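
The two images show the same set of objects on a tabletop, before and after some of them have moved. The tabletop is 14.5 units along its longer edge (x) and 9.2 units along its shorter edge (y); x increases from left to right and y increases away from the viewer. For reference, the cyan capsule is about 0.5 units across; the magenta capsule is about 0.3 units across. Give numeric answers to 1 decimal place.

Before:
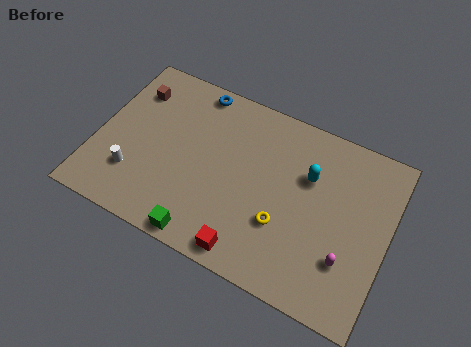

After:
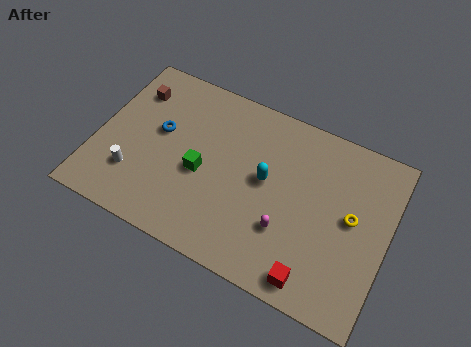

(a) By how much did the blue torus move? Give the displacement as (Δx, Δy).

(-1.4, -3.0)

The blue torus was at about (4.4, 8.3) and moved to about (3.0, 5.3).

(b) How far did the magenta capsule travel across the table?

3.0

The magenta capsule moved from about (12.7, 2.7) to (9.7, 2.9), a distance of √(3.0² + 0.2²) ≈ 3.0.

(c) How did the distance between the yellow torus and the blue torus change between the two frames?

+2.4

The distance was about 7.3 in the first image and 9.7 in the second, so they moved 2.4 units further apart.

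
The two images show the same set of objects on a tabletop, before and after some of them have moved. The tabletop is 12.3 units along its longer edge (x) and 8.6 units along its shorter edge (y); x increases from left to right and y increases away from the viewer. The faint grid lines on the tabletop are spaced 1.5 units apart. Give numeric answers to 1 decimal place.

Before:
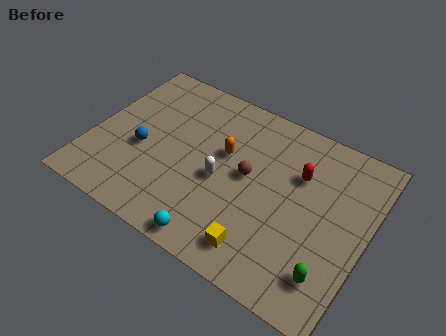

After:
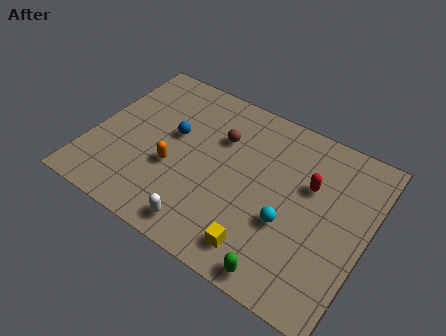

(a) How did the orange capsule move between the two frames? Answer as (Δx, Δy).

(-2.0, -1.9)

From the two frames, the orange capsule sits at roughly (5.8, 5.2) before and (3.8, 3.3) after.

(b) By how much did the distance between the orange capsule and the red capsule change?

+2.8

Before: roughly 3.4 units apart; after: 6.2. That's 2.8 units further apart.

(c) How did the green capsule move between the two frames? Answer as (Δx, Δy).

(-1.9, -1.0)

The green capsule was at about (11.1, 1.8) and moved to about (9.2, 0.8).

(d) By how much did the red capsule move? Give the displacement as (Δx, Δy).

(0.5, -0.3)

The red capsule was at about (9.1, 5.8) and moved to about (9.6, 5.5).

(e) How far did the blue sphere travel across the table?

1.8

The blue sphere moved from about (2.3, 3.6) to (3.5, 5.0), a distance of √(1.2² + 1.4²) ≈ 1.8.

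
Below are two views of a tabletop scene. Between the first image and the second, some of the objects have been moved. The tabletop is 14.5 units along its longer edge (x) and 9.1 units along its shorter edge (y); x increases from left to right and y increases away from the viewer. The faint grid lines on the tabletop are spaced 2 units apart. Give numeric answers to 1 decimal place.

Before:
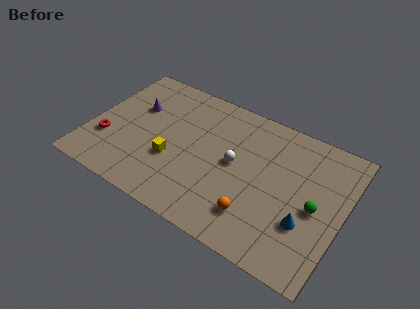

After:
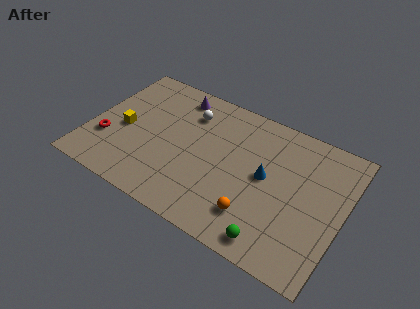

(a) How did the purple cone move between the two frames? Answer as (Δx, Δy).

(2.1, 1.9)

The purple cone was at about (2.3, 5.9) and moved to about (4.4, 7.8).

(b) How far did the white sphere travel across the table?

3.7

The white sphere moved from about (8.3, 4.8) to (5.3, 6.9), a distance of √(3.0² + 2.1²) ≈ 3.7.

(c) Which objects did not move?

the red torus and the orange sphere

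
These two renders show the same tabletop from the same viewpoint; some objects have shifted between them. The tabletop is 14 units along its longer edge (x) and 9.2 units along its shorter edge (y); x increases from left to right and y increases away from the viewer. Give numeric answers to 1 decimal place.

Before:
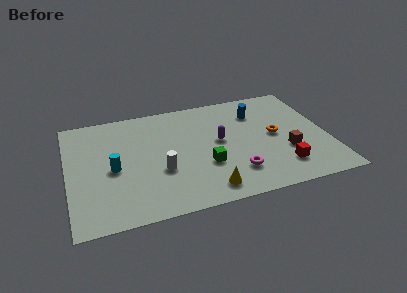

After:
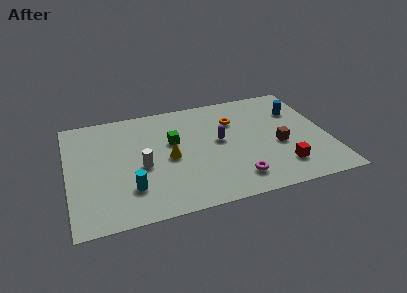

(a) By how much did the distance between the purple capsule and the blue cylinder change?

+1.7

Before: roughly 2.9 units apart; after: 4.6. That's 1.7 units further apart.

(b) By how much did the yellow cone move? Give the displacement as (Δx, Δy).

(-1.8, 3.0)

The yellow cone was at about (7.2, 1.3) and moved to about (5.4, 4.3).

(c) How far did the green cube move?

2.9

The green cube was near (7.3, 3.2) before and (5.7, 5.6) after, so it travelled √(1.6² + 2.4²) ≈ 2.9 units.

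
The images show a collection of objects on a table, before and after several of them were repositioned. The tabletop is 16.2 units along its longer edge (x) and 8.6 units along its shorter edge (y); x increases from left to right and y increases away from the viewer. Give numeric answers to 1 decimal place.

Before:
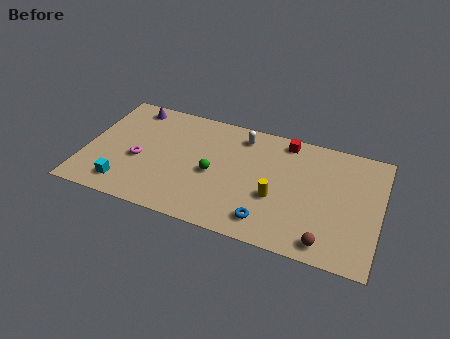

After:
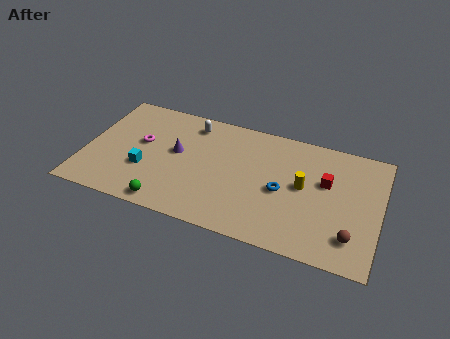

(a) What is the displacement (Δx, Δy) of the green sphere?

(-2.2, -3.0)

From the two frames, the green sphere sits at roughly (7.1, 3.9) before and (4.9, 0.9) after.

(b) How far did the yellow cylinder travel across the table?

1.9

The yellow cylinder moved from about (10.6, 3.3) to (12.0, 4.6), a distance of √(1.4² + 1.3²) ≈ 1.9.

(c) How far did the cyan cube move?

1.8

From (2.4, 1.5) to (3.4, 3.0), the cyan cube covered √(1.0² + 1.5²) ≈ 1.8 units.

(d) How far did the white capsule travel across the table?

2.8

The white capsule was near (8.4, 7.2) before and (5.6, 7.2) after, so it travelled √(2.8² + 0.0²) ≈ 2.8 units.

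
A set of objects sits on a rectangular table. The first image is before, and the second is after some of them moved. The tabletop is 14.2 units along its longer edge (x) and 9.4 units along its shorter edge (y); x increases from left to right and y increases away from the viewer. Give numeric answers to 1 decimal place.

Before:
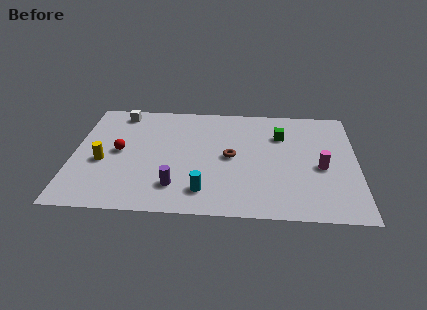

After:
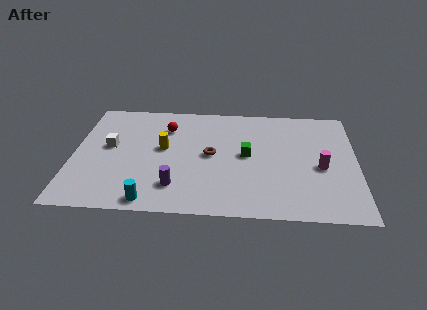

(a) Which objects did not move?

the purple cylinder and the magenta cylinder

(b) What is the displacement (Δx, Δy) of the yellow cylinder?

(3.0, 1.3)

The yellow cylinder was at about (1.5, 3.9) and moved to about (4.5, 5.2).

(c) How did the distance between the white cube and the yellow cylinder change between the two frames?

-1.7

Before: roughly 4.4 units apart; after: 2.7. That's 1.7 units closer together.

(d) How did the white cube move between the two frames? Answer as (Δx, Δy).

(-0.4, -3.0)

The white cube started near (2.2, 8.2) and ended near (1.8, 5.2).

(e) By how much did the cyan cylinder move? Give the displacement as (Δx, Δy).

(-2.6, -0.9)

The cyan cylinder started near (6.6, 1.8) and ended near (4.0, 0.9).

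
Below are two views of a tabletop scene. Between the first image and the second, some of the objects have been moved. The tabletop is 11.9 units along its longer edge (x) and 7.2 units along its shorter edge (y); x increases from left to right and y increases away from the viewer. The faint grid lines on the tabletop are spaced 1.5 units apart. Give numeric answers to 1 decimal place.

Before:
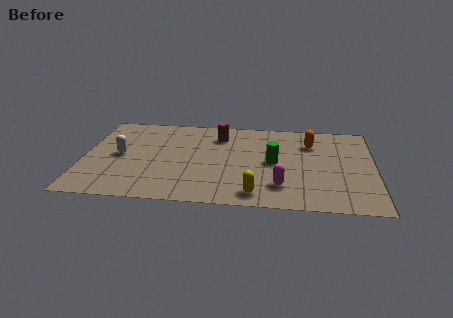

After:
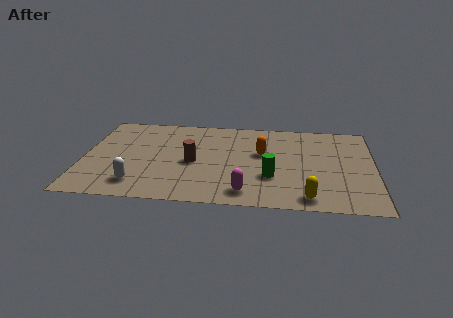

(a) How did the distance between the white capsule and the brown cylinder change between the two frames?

-1.6

Before: roughly 4.5 units apart; after: 2.9. That's 1.6 units closer together.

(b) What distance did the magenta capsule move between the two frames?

1.5

The magenta capsule moved from about (8.1, 1.7) to (6.7, 1.1), a distance of √(1.4² + 0.6²) ≈ 1.5.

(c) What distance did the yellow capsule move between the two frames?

2.1

From (7.1, 1.0) to (9.2, 0.9), the yellow capsule covered √(2.1² + 0.1²) ≈ 2.1 units.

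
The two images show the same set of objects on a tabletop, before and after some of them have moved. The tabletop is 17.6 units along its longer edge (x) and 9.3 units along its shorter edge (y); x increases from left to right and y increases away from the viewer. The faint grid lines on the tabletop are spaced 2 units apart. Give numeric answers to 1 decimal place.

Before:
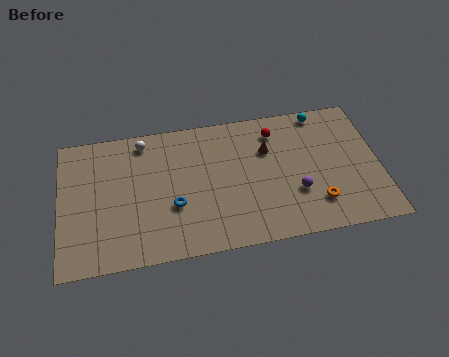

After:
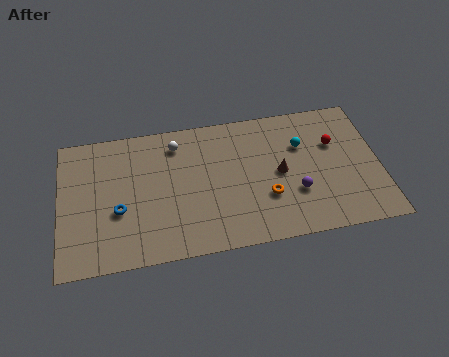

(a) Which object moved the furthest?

the red sphere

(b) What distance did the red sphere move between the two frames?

3.5

The red sphere was near (12.0, 7.5) before and (15.2, 6.1) after, so it travelled √(3.2² + 1.4²) ≈ 3.5 units.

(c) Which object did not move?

the purple sphere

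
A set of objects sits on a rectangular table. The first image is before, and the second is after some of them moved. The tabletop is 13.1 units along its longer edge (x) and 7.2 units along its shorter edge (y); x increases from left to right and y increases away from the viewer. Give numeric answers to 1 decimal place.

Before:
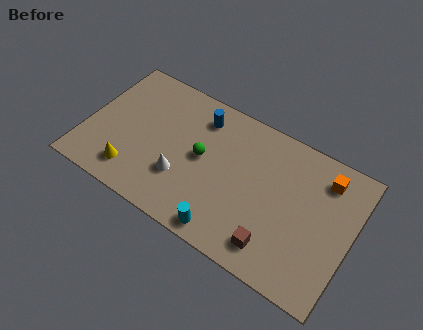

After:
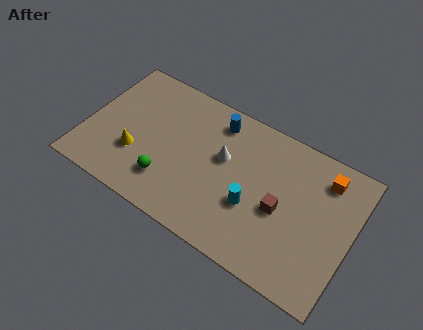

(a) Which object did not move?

the orange cube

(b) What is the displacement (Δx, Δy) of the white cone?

(1.8, 2.0)

The white cone started near (4.9, 2.3) and ended near (6.7, 4.3).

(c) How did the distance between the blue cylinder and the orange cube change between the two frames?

-0.8

Before: roughly 6.2 units apart; after: 5.4. That's 0.8 units closer together.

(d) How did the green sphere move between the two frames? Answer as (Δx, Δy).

(-1.4, -2.0)

The green sphere was at about (5.7, 3.8) and moved to about (4.3, 1.8).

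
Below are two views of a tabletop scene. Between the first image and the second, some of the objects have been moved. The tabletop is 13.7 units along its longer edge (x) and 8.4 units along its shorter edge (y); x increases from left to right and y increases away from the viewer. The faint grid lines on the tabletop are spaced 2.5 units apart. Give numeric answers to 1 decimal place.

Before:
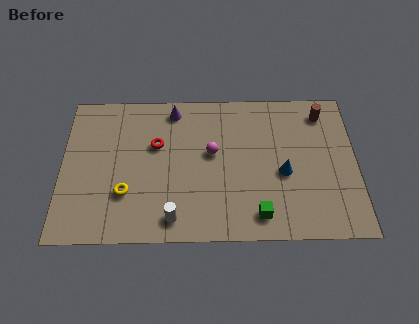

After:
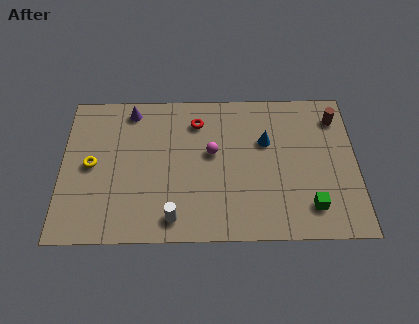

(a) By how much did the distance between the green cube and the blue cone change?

+1.6

They were about 2.6 units apart before and 4.2 after — 1.6 units further apart.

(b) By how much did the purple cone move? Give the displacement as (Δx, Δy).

(-2.0, 0.0)

From the two frames, the purple cone sits at roughly (5.2, 7.3) before and (3.2, 7.3) after.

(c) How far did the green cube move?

2.4

The green cube moved from about (9.1, 1.3) to (11.5, 1.7), a distance of √(2.4² + 0.4²) ≈ 2.4.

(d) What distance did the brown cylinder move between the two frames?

0.7

The brown cylinder moved from about (12.2, 7.0) to (12.8, 6.7), a distance of √(0.6² + 0.3²) ≈ 0.7.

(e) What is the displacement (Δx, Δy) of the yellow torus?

(-1.6, 1.6)

From the two frames, the yellow torus sits at roughly (3.0, 2.6) before and (1.4, 4.2) after.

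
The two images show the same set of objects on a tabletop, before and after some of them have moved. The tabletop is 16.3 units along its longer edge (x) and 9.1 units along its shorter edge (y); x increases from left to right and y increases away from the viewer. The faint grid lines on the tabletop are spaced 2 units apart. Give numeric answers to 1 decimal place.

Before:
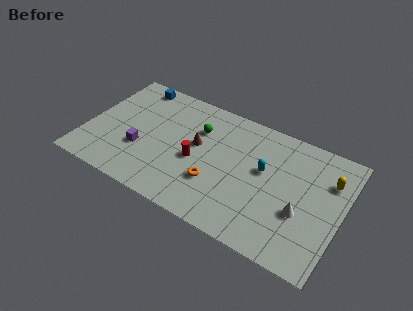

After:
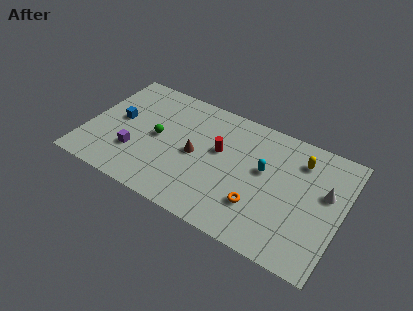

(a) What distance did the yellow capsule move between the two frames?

2.0

From (15.3, 6.5) to (13.4, 7.1), the yellow capsule covered √(1.9² + 0.6²) ≈ 2.0 units.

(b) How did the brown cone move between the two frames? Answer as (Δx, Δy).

(0.0, -0.8)

The brown cone started near (7.0, 5.2) and ended near (7.0, 4.4).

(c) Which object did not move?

the cyan capsule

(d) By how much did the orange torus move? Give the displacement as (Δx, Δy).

(2.8, -0.3)

From the two frames, the orange torus sits at roughly (8.5, 2.9) before and (11.3, 2.6) after.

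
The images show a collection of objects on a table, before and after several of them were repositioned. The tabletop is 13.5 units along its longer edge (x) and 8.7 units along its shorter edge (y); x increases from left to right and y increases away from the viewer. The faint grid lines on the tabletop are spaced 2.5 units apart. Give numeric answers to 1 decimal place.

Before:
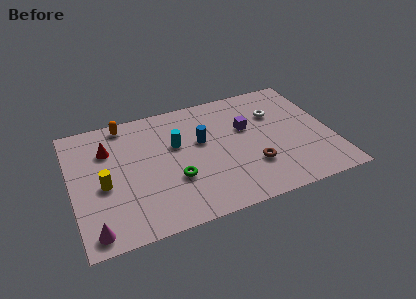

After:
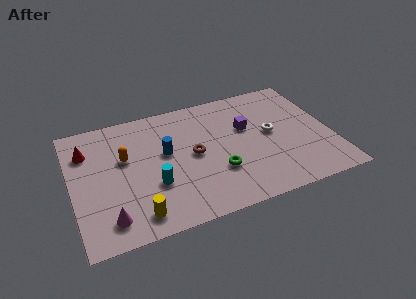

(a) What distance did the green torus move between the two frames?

2.2

The green torus moved from about (5.2, 3.0) to (7.4, 2.8), a distance of √(2.2² + 0.2²) ≈ 2.2.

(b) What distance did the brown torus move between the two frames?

3.4

The brown torus was near (9.2, 2.6) before and (6.3, 4.4) after, so it travelled √(2.9² + 1.8²) ≈ 3.4 units.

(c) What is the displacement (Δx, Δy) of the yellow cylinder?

(1.5, -2.5)

The yellow cylinder started near (1.6, 3.8) and ended near (3.1, 1.3).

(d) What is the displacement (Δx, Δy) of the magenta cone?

(0.8, 0.5)

The magenta cone started near (0.9, 1.0) and ended near (1.7, 1.5).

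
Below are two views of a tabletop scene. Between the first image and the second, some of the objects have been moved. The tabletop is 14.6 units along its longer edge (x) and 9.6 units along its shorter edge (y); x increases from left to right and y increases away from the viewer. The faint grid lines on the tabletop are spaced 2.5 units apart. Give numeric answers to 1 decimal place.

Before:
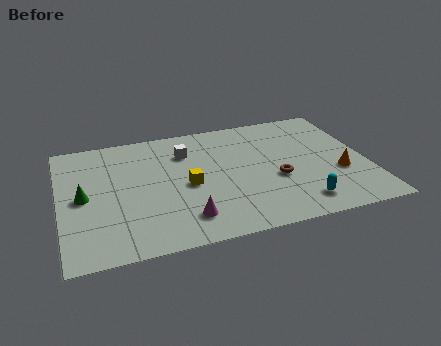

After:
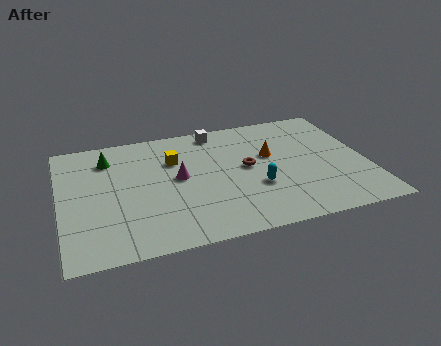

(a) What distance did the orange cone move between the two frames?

3.9

From (13.2, 3.5) to (10.1, 5.8), the orange cone covered √(3.1² + 2.3²) ≈ 3.9 units.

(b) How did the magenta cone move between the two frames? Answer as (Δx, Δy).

(-0.1, 3.2)

From the two frames, the magenta cone sits at roughly (5.7, 1.9) before and (5.6, 5.1) after.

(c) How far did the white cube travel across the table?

2.1

The white cube moved from about (6.1, 7.1) to (7.7, 8.5), a distance of √(1.6² + 1.4²) ≈ 2.1.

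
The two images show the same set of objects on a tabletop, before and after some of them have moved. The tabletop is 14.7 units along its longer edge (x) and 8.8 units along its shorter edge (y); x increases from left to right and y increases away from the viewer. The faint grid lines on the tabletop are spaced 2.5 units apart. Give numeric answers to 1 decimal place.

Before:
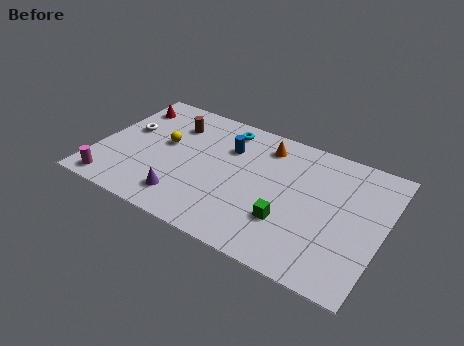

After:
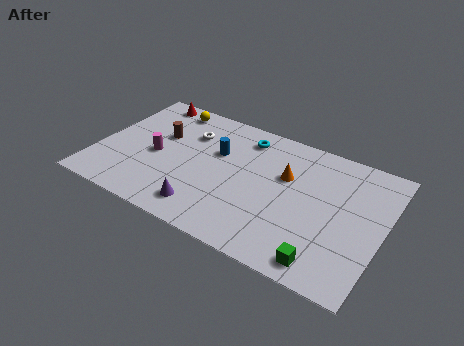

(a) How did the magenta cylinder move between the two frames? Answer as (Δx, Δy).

(1.8, 3.0)

The magenta cylinder was at about (1.2, 1.0) and moved to about (3.0, 4.0).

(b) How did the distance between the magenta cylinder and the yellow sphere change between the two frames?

-0.8

They were about 4.5 units apart before and 3.7 after — 0.8 units closer together.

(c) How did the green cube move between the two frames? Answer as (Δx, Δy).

(2.1, -1.6)

The green cube started near (10.1, 2.7) and ended near (12.2, 1.1).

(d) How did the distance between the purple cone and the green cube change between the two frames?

+0.9

They were about 5.3 units apart before and 6.2 after — 0.9 units further apart.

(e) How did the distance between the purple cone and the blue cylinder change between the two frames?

-0.7

The distance was about 4.8 in the first image and 4.1 in the second, so they moved 0.7 units closer together.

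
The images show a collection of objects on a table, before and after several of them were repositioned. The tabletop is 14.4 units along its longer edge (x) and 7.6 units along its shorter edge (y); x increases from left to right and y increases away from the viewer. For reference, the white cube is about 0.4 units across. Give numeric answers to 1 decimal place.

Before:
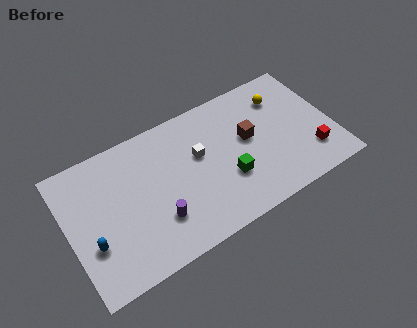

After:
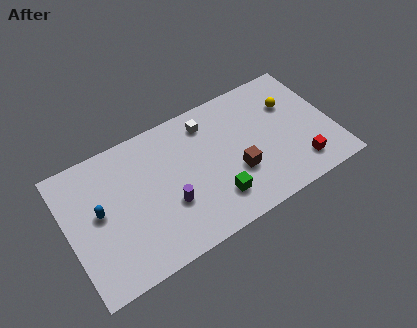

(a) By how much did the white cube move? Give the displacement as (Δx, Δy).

(0.7, 1.6)

The white cube was at about (7.2, 4.6) and moved to about (7.9, 6.2).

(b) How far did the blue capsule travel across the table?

1.6

The blue capsule moved from about (1.1, 2.6) to (1.7, 4.1), a distance of √(0.6² + 1.5²) ≈ 1.6.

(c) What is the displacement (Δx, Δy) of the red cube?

(-0.7, -0.4)

The red cube was at about (13.0, 1.9) and moved to about (12.3, 1.5).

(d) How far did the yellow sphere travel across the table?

0.7

From (12.0, 5.8) to (12.4, 5.2), the yellow sphere covered √(0.4² + 0.6²) ≈ 0.7 units.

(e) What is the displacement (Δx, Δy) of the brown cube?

(-0.9, -1.6)

From the two frames, the brown cube sits at roughly (9.9, 4.3) before and (9.0, 2.7) after.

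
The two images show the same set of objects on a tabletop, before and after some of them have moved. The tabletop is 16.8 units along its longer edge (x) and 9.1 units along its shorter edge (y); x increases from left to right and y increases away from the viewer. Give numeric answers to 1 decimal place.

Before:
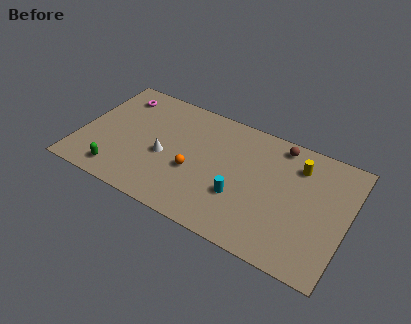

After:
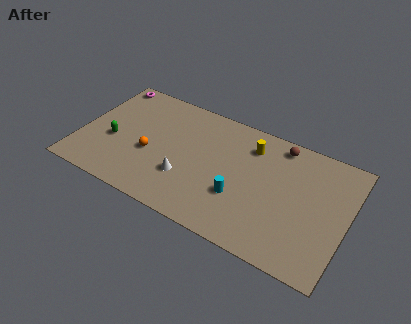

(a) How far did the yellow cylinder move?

3.0

From (13.5, 7.0) to (10.5, 7.1), the yellow cylinder covered √(3.0² + 0.1²) ≈ 3.0 units.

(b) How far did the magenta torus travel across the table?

1.2

From (1.9, 7.4) to (1.0, 8.2), the magenta torus covered √(0.9² + 0.8²) ≈ 1.2 units.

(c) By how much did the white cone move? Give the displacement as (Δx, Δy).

(1.5, -1.0)

From the two frames, the white cone sits at roughly (5.4, 3.9) before and (6.9, 2.9) after.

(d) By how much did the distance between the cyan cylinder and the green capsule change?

+0.5

The distance was about 7.7 in the first image and 8.2 in the second, so they moved 0.5 units further apart.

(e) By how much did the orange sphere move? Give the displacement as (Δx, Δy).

(-2.8, 0.1)

From the two frames, the orange sphere sits at roughly (7.3, 3.6) before and (4.5, 3.7) after.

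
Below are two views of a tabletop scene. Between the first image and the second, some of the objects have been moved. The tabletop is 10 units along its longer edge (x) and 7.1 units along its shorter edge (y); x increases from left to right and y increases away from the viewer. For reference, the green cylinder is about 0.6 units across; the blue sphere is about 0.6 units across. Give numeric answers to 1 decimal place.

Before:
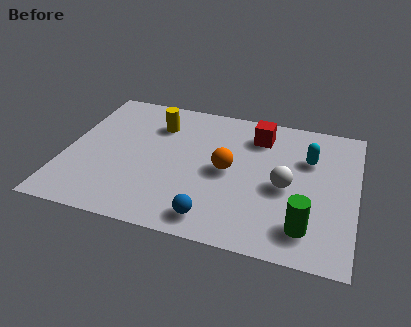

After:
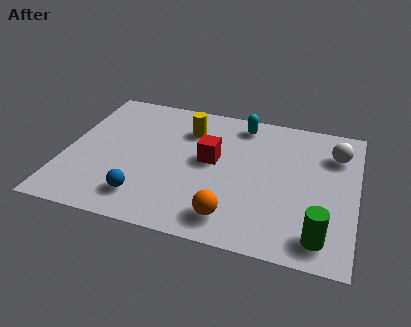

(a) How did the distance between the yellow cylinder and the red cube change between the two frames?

-1.8

They were about 3.5 units apart before and 1.7 after — 1.8 units closer together.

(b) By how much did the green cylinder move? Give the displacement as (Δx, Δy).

(0.5, -0.3)

The green cylinder was at about (8.4, 1.4) and moved to about (8.9, 1.1).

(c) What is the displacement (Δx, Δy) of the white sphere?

(1.6, 2.1)

The white sphere started near (7.6, 3.2) and ended near (9.2, 5.3).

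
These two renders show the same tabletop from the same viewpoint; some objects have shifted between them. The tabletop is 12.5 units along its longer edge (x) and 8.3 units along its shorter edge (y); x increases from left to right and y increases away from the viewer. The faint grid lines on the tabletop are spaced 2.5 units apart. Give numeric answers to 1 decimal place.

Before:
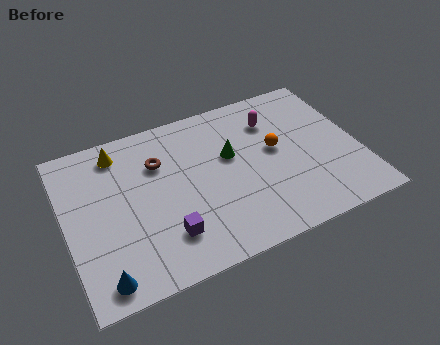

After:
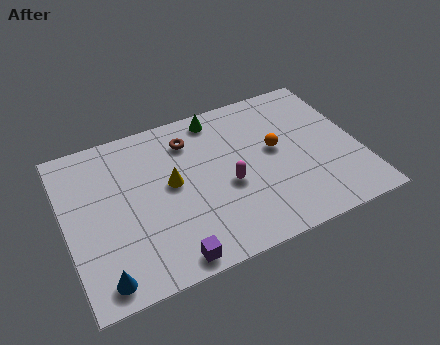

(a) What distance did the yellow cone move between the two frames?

3.2

From (2.5, 7.0) to (4.5, 4.5), the yellow cone covered √(2.0² + 2.5²) ≈ 3.2 units.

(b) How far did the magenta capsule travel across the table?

3.5

The magenta capsule moved from about (9.1, 6.2) to (6.8, 3.5), a distance of √(2.3² + 2.7²) ≈ 3.5.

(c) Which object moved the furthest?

the magenta capsule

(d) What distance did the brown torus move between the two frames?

1.6

The brown torus was near (4.1, 5.8) before and (5.5, 6.5) after, so it travelled √(1.4² + 0.7²) ≈ 1.6 units.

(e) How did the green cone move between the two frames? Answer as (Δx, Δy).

(-0.3, 2.3)

The green cone was at about (7.1, 5.0) and moved to about (6.8, 7.3).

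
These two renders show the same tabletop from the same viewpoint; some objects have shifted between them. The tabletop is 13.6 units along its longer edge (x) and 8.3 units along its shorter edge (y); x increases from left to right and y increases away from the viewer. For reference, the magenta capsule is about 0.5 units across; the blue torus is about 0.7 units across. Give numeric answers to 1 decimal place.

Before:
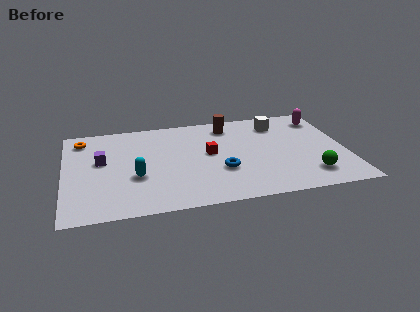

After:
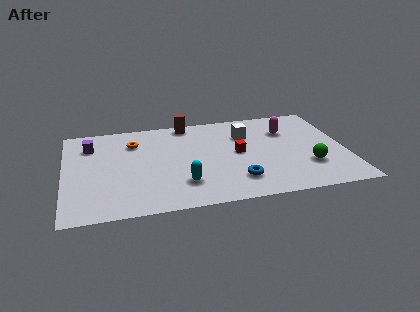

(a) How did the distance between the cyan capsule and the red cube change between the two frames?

-0.3

They were about 3.9 units apart before and 3.6 after — 0.3 units closer together.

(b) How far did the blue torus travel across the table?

1.2

The blue torus was near (7.5, 2.9) before and (8.2, 1.9) after, so it travelled √(0.7² + 1.0²) ≈ 1.2 units.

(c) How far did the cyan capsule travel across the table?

2.4

The cyan capsule was near (3.4, 3.1) before and (5.6, 2.1) after, so it travelled √(2.2² + 1.0²) ≈ 2.4 units.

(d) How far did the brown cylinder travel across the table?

2.1

The brown cylinder moved from about (8.1, 6.9) to (6.1, 7.5), a distance of √(2.0² + 0.6²) ≈ 2.1.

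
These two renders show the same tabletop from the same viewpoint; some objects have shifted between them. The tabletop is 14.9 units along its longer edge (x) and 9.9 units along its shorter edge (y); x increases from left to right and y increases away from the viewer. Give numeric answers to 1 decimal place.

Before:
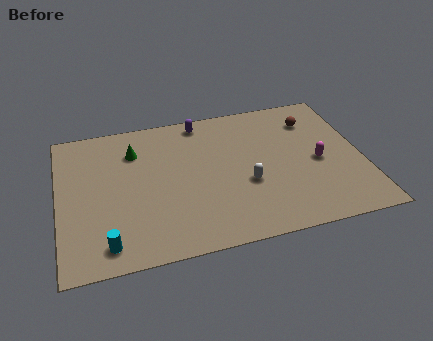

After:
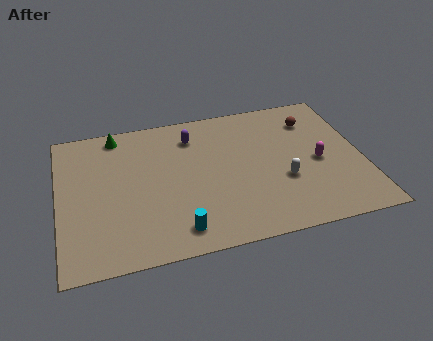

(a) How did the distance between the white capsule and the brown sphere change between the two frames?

-0.8

They were about 5.2 units apart before and 4.4 after — 0.8 units closer together.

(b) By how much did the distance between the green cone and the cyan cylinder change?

+1.5

Before: roughly 6.2 units apart; after: 7.7. That's 1.5 units further apart.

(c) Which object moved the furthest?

the cyan cylinder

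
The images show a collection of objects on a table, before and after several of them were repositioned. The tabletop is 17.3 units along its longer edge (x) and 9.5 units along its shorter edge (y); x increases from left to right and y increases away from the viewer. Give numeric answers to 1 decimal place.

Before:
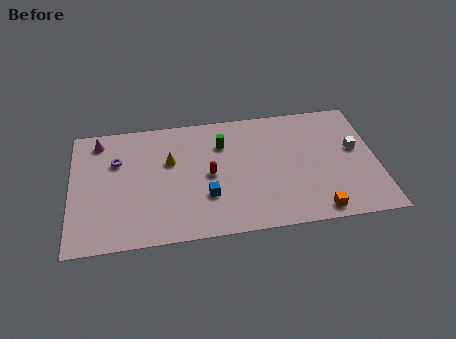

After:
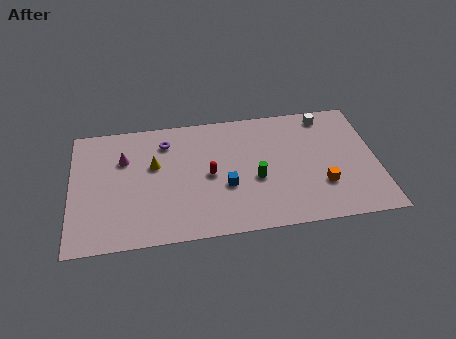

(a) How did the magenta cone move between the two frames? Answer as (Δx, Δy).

(1.4, -1.6)

From the two frames, the magenta cone sits at roughly (1.6, 8.1) before and (3.0, 6.5) after.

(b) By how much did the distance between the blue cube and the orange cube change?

-1.0

They were about 6.4 units apart before and 5.4 after — 1.0 units closer together.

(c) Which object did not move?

the red capsule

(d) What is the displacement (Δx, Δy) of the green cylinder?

(1.8, -3.0)

The green cylinder was at about (8.6, 6.9) and moved to about (10.4, 3.9).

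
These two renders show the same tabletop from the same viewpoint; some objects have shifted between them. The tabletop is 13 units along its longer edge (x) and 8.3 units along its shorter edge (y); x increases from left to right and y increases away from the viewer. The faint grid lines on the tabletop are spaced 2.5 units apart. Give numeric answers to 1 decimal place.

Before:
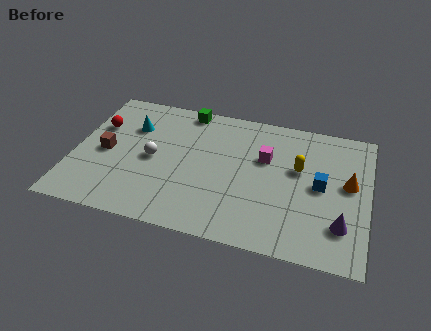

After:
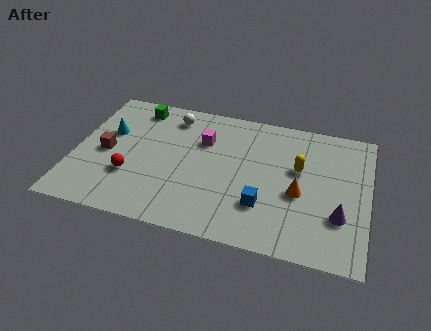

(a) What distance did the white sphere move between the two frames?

3.0

The white sphere was near (3.5, 4.0) before and (4.1, 6.9) after, so it travelled √(0.6² + 2.9²) ≈ 3.0 units.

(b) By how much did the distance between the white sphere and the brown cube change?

+1.9

They were about 2.1 units apart before and 4.0 after — 1.9 units further apart.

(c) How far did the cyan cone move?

1.2

From (2.4, 5.8) to (1.4, 5.2), the cyan cone covered √(1.0² + 0.6²) ≈ 1.2 units.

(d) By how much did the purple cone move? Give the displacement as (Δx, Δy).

(-0.1, 0.5)

The purple cone was at about (11.9, 2.1) and moved to about (11.8, 2.6).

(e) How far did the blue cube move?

3.0

The blue cube moved from about (10.9, 4.2) to (8.5, 2.4), a distance of √(2.4² + 1.8²) ≈ 3.0.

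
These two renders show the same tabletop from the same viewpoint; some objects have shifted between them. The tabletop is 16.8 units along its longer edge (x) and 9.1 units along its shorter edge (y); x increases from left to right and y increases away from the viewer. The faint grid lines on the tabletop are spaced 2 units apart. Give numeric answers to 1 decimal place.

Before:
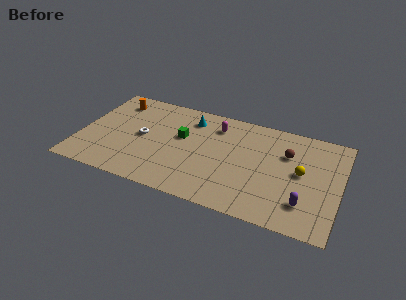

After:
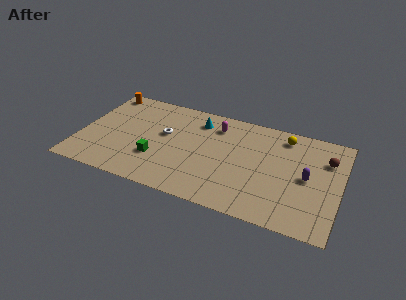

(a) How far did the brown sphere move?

2.5

From (13.3, 6.2) to (15.8, 6.5), the brown sphere covered √(2.5² + 0.3²) ≈ 2.5 units.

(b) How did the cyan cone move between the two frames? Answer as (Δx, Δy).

(0.5, 0.0)

The cyan cone started near (6.9, 7.3) and ended near (7.4, 7.3).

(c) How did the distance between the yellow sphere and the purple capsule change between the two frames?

+1.0

The distance was about 2.6 in the first image and 3.6 in the second, so they moved 1.0 units further apart.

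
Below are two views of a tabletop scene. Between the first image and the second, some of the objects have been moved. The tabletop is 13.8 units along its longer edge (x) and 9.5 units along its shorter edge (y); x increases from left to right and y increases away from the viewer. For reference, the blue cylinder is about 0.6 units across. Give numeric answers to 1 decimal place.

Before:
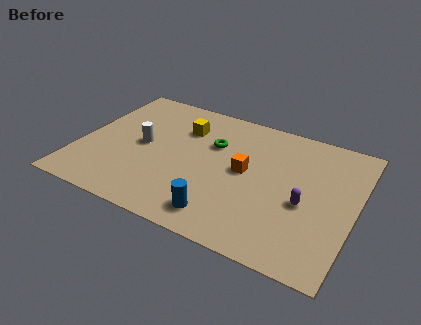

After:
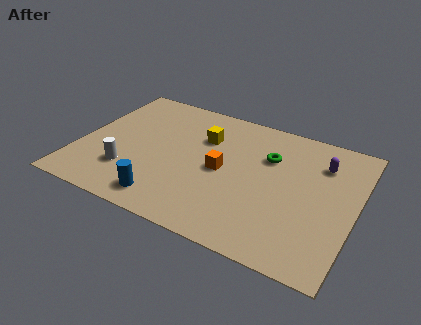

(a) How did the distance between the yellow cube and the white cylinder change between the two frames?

+2.4

The distance was about 2.8 in the first image and 5.2 in the second, so they moved 2.4 units further apart.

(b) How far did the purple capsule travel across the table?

3.1

From (11.4, 4.0) to (11.9, 7.1), the purple capsule covered √(0.5² + 3.1²) ≈ 3.1 units.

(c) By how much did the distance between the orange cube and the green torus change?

+0.6

Before: roughly 2.2 units apart; after: 2.8. That's 0.6 units further apart.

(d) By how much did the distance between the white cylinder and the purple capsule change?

+1.9

The distance was about 8.3 in the first image and 10.2 in the second, so they moved 1.9 units further apart.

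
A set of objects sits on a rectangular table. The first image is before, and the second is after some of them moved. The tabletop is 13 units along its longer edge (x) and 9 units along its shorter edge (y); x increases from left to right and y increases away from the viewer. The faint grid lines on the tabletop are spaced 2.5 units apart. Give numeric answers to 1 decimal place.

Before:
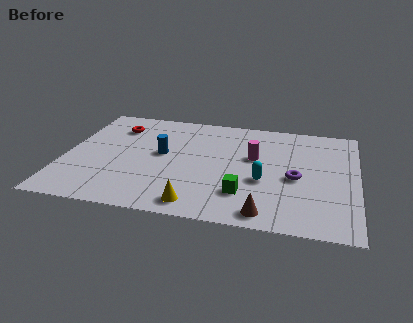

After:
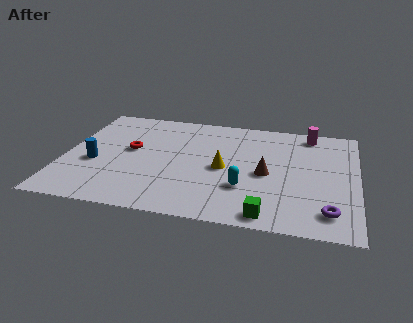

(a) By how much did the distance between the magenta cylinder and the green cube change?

+4.1

The distance was about 3.1 in the first image and 7.2 in the second, so they moved 4.1 units further apart.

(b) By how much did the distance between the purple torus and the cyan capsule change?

+2.4

Before: roughly 1.5 units apart; after: 3.9. That's 2.4 units further apart.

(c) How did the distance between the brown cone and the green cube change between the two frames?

+1.6

The distance was about 1.6 in the first image and 3.2 in the second, so they moved 1.6 units further apart.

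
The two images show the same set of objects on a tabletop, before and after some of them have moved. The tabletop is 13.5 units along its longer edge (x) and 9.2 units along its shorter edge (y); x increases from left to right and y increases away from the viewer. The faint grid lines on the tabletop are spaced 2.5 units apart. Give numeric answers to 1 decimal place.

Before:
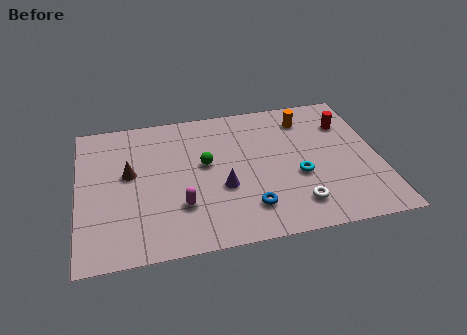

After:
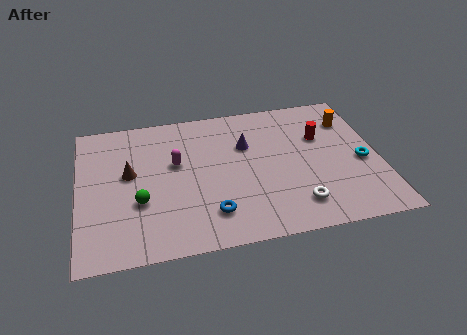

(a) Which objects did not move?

the brown cone and the white torus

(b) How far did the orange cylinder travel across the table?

2.1

From (10.4, 7.4) to (12.4, 6.9), the orange cylinder covered √(2.0² + 0.5²) ≈ 2.1 units.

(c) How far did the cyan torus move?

2.9

The cyan torus moved from about (9.8, 3.6) to (12.7, 4.0), a distance of √(2.9² + 0.4²) ≈ 2.9.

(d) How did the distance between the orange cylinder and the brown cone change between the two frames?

+1.8

They were about 8.4 units apart before and 10.2 after — 1.8 units further apart.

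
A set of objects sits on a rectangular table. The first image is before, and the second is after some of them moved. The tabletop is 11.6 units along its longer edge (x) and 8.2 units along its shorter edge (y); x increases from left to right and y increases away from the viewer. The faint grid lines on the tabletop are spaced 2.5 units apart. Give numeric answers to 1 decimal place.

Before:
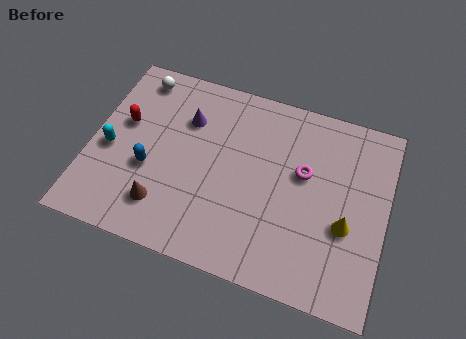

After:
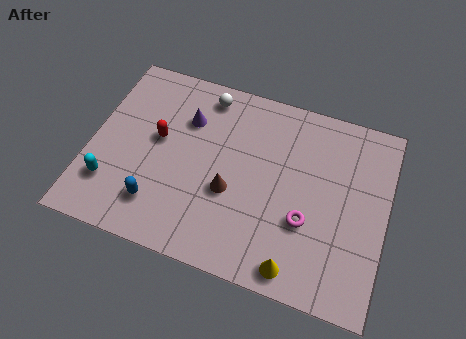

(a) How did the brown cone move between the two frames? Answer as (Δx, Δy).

(2.5, 1.4)

The brown cone started near (3.1, 1.8) and ended near (5.6, 3.2).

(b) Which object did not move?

the purple cone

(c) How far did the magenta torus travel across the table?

2.0

The magenta torus was near (8.3, 4.9) before and (8.6, 2.9) after, so it travelled √(0.3² + 2.0²) ≈ 2.0 units.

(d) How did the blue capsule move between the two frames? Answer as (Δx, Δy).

(0.5, -1.4)

From the two frames, the blue capsule sits at roughly (2.4, 3.2) before and (2.9, 1.8) after.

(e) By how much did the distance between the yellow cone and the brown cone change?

-3.5

The distance was about 7.1 in the first image and 3.6 in the second, so they moved 3.5 units closer together.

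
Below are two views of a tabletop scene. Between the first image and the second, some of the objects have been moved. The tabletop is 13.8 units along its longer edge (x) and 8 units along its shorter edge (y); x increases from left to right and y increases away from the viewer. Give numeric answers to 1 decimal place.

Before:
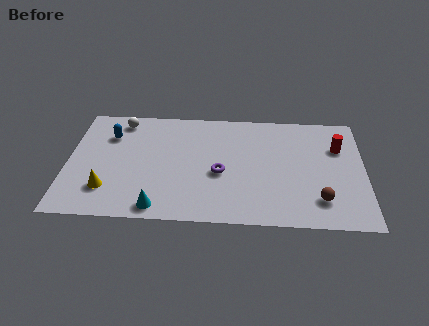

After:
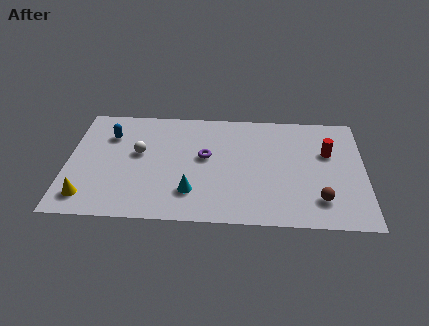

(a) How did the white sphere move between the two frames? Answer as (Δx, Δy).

(0.9, -2.3)

The white sphere was at about (2.4, 6.9) and moved to about (3.3, 4.6).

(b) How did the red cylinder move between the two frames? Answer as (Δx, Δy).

(-0.5, -0.4)

From the two frames, the red cylinder sits at roughly (12.6, 5.5) before and (12.1, 5.1) after.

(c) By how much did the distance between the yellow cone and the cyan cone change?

+2.2

The distance was about 2.6 in the first image and 4.8 in the second, so they moved 2.2 units further apart.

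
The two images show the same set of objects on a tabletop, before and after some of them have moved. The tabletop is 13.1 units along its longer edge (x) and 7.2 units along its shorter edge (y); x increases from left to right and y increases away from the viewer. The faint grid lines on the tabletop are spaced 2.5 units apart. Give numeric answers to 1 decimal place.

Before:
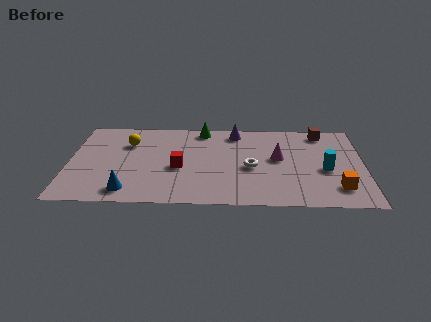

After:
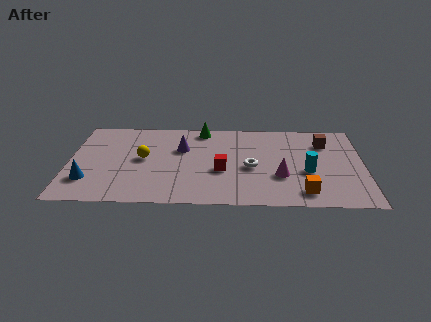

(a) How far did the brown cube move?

0.9

From (11.3, 6.3) to (11.4, 5.4), the brown cube covered √(0.1² + 0.9²) ≈ 0.9 units.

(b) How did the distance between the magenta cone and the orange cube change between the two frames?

-1.9

Before: roughly 3.5 units apart; after: 1.6. That's 1.9 units closer together.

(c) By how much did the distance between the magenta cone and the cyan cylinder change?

-1.0

Before: roughly 2.3 units apart; after: 1.3. That's 1.0 units closer together.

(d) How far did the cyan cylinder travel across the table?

0.8

The cyan cylinder moved from about (11.4, 3.1) to (10.6, 2.9), a distance of √(0.8² + 0.2²) ≈ 0.8.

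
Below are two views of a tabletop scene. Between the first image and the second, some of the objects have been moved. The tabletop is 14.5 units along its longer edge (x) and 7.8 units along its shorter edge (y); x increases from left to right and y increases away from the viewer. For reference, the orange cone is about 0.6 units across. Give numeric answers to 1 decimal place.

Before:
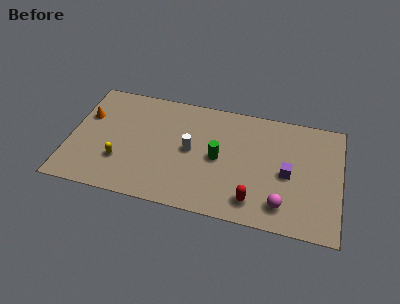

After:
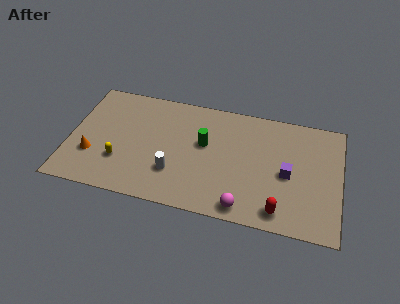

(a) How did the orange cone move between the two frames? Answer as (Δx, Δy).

(0.5, -2.6)

The orange cone started near (0.8, 5.1) and ended near (1.3, 2.5).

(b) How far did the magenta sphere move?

2.1

The magenta sphere was near (11.5, 1.5) before and (9.5, 0.9) after, so it travelled √(2.0² + 0.6²) ≈ 2.1 units.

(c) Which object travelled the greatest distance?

the orange cone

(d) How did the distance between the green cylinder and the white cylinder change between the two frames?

+1.2

Before: roughly 1.5 units apart; after: 2.7. That's 1.2 units further apart.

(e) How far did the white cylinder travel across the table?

1.9

The white cylinder was near (6.5, 4.0) before and (5.7, 2.3) after, so it travelled √(0.8² + 1.7²) ≈ 1.9 units.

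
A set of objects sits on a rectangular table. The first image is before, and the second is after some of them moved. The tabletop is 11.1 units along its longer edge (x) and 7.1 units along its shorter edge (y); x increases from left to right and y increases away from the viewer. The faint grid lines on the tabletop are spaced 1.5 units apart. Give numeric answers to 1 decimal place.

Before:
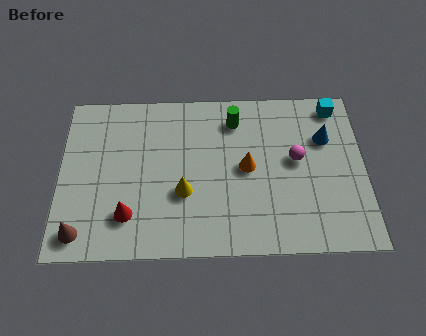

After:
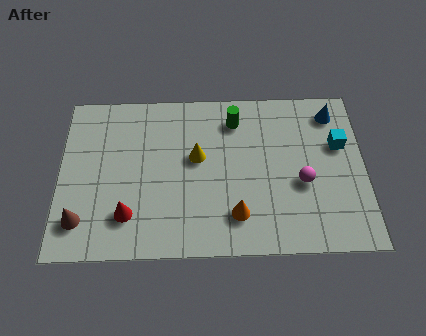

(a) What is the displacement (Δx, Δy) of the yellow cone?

(0.5, 1.5)

The yellow cone was at about (4.5, 2.6) and moved to about (5.0, 4.1).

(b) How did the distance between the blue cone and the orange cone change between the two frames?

+2.5

The distance was about 3.1 in the first image and 5.6 in the second, so they moved 2.5 units further apart.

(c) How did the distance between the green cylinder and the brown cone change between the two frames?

-0.3

They were about 7.3 units apart before and 7.0 after — 0.3 units closer together.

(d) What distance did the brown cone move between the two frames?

0.5

The brown cone was near (0.8, 1.0) before and (0.8, 1.5) after, so it travelled √(0.0² + 0.5²) ≈ 0.5 units.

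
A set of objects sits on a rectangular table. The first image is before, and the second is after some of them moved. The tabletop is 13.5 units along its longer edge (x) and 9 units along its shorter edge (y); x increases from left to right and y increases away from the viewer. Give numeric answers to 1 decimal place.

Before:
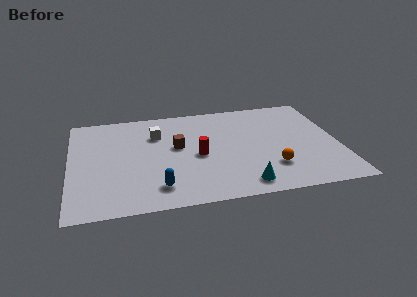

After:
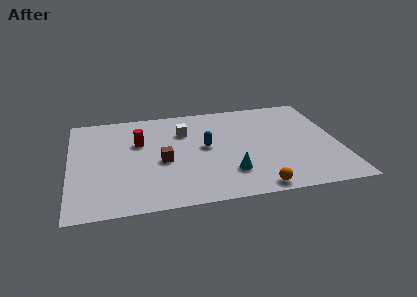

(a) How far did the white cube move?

1.4

From (4.4, 6.4) to (5.8, 6.4), the white cube covered √(1.4² + 0.0²) ≈ 1.4 units.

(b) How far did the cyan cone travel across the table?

1.3

The cyan cone was near (8.5, 1.2) before and (7.9, 2.3) after, so it travelled √(0.6² + 1.1²) ≈ 1.3 units.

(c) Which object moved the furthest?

the blue capsule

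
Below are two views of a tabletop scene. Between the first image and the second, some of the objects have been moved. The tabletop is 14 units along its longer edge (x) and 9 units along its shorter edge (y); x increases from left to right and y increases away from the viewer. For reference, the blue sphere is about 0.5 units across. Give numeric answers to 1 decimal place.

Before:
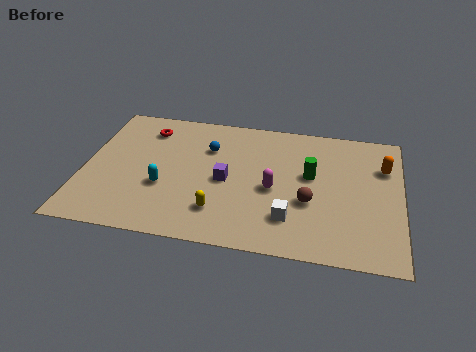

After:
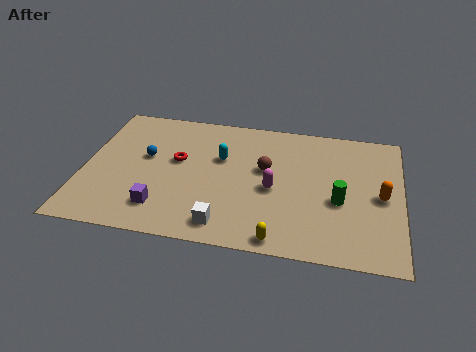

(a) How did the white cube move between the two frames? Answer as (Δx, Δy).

(-2.8, -0.9)

From the two frames, the white cube sits at roughly (9.2, 2.2) before and (6.4, 1.3) after.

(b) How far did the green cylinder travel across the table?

2.0

The green cylinder moved from about (10.0, 5.2) to (11.3, 3.7), a distance of √(1.3² + 1.5²) ≈ 2.0.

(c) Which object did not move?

the magenta capsule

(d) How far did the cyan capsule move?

3.4

The cyan capsule was near (3.6, 3.3) before and (6.0, 5.7) after, so it travelled √(2.4² + 2.4²) ≈ 3.4 units.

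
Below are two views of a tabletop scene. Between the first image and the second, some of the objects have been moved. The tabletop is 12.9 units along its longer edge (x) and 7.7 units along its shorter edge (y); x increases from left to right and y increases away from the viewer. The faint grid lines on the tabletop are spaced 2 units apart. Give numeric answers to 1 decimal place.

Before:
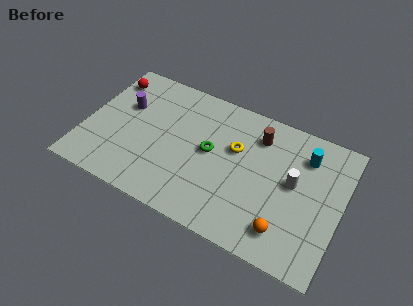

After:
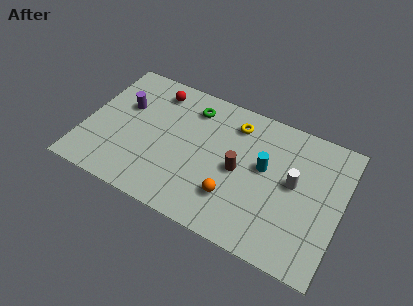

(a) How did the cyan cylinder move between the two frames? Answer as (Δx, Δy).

(-1.9, -1.5)

From the two frames, the cyan cylinder sits at roughly (10.9, 5.9) before and (9.0, 4.4) after.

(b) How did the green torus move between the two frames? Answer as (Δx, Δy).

(-1.2, 2.1)

From the two frames, the green torus sits at roughly (6.3, 4.1) before and (5.1, 6.2) after.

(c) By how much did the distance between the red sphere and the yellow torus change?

-2.7

The distance was about 6.8 in the first image and 4.1 in the second, so they moved 2.7 units closer together.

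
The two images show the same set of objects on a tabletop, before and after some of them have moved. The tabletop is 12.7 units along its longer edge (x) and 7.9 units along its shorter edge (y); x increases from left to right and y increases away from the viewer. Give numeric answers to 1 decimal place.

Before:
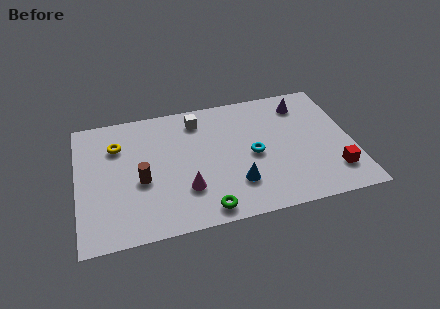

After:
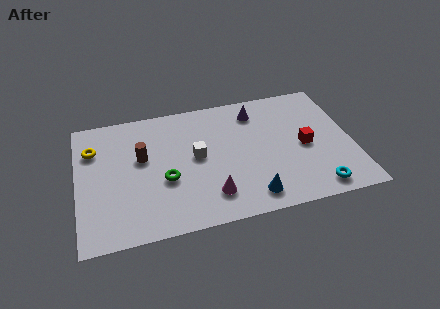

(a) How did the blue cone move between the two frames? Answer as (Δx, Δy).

(0.6, -0.9)

From the two frames, the blue cone sits at roughly (7.2, 2.1) before and (7.8, 1.2) after.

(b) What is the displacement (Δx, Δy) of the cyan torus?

(2.7, -2.7)

The cyan torus was at about (8.1, 3.7) and moved to about (10.8, 1.0).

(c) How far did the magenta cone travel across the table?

1.3

The magenta cone was near (4.9, 2.3) before and (6.0, 1.7) after, so it travelled √(1.1² + 0.6²) ≈ 1.3 units.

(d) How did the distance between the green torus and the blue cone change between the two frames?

+2.3

The distance was about 1.9 in the first image and 4.2 in the second, so they moved 2.3 units further apart.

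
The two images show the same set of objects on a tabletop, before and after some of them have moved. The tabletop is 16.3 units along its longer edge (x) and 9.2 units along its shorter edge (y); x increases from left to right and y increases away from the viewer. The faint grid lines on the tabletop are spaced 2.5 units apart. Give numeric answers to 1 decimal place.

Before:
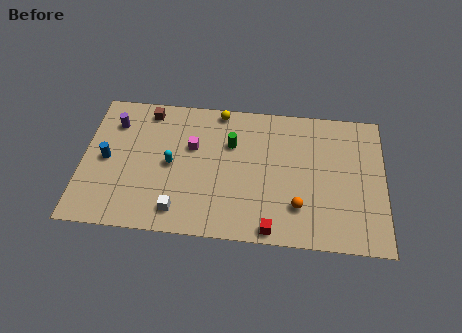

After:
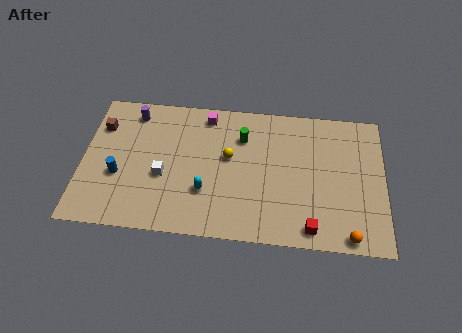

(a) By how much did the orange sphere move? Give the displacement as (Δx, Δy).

(2.7, -1.6)

The orange sphere started near (11.7, 2.4) and ended near (14.4, 0.8).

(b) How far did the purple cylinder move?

1.3

The purple cylinder was near (1.6, 7.0) before and (2.6, 7.8) after, so it travelled √(1.0² + 0.8²) ≈ 1.3 units.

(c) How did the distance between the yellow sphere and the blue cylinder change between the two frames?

-1.0

They were about 7.2 units apart before and 6.2 after — 1.0 units closer together.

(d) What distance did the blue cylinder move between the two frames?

1.2

The blue cylinder moved from about (1.3, 4.5) to (2.0, 3.5), a distance of √(0.7² + 1.0²) ≈ 1.2.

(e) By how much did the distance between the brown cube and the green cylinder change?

+2.8

The distance was about 4.9 in the first image and 7.7 in the second, so they moved 2.8 units further apart.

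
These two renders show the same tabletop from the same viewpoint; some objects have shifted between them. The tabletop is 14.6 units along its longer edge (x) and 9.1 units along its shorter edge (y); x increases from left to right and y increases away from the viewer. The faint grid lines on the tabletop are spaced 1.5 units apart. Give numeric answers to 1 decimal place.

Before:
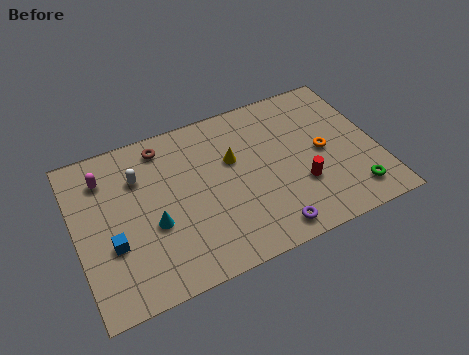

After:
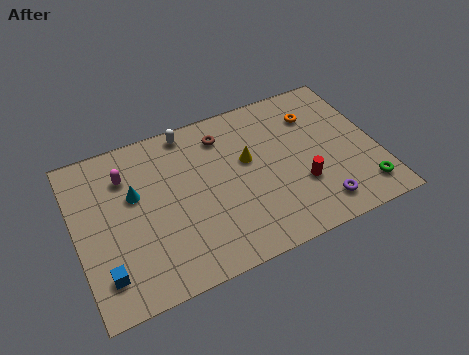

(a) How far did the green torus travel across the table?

0.5

From (13.1, 1.6) to (13.6, 1.6), the green torus covered √(0.5² + 0.0²) ≈ 0.5 units.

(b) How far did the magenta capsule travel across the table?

1.0

The magenta capsule was near (1.6, 7.1) before and (2.6, 6.8) after, so it travelled √(1.0² + 0.3²) ≈ 1.0 units.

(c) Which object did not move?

the red cylinder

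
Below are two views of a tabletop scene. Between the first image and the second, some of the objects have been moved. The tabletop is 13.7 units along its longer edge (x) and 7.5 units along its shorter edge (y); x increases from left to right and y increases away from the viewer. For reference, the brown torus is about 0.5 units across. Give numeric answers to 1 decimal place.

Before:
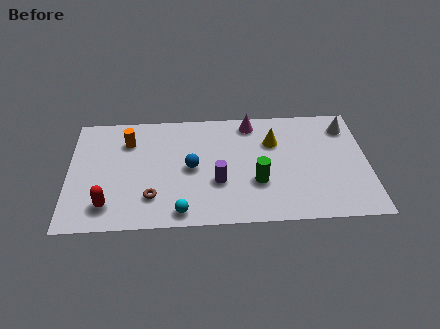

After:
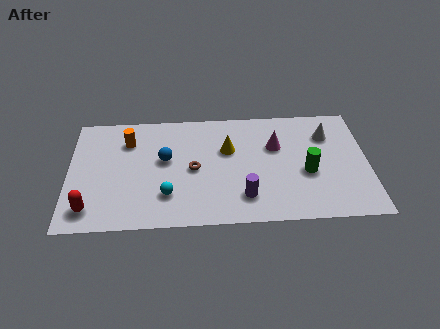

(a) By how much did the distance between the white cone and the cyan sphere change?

-1.0

They were about 9.2 units apart before and 8.2 after — 1.0 units closer together.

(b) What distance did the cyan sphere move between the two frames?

1.3

From (5.1, 0.9) to (4.5, 2.0), the cyan sphere covered √(0.6² + 1.1²) ≈ 1.3 units.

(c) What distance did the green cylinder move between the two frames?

2.4

From (8.6, 2.6) to (10.9, 3.1), the green cylinder covered √(2.3² + 0.5²) ≈ 2.4 units.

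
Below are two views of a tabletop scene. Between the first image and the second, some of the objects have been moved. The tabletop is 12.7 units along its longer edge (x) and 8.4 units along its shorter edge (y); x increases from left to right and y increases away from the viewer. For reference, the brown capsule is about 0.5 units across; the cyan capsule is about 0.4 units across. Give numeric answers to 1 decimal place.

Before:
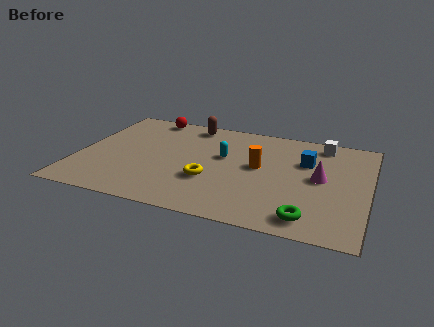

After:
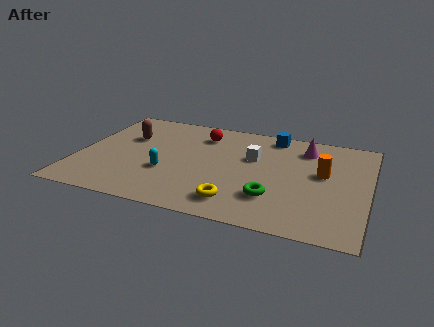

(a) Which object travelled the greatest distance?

the white cube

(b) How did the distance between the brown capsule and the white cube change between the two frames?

-0.3

They were about 5.9 units apart before and 5.6 after — 0.3 units closer together.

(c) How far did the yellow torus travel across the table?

1.9

The yellow torus moved from about (5.9, 2.9) to (7.2, 1.5), a distance of √(1.3² + 1.4²) ≈ 1.9.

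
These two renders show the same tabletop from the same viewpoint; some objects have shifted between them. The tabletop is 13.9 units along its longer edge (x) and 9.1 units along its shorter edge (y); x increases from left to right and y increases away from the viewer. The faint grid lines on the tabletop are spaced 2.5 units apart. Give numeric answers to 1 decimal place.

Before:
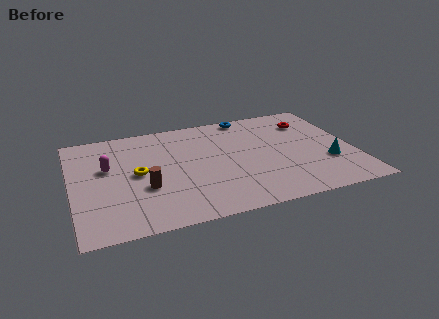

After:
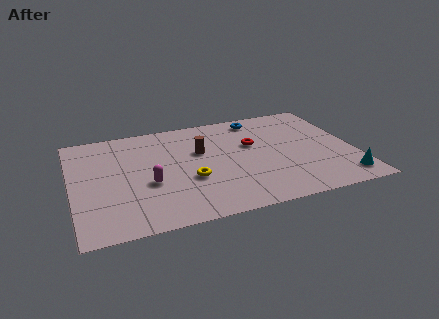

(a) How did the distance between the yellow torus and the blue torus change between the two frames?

-1.0

They were about 6.9 units apart before and 5.9 after — 1.0 units closer together.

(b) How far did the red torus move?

3.3

The red torus moved from about (12.0, 6.9) to (9.0, 5.6), a distance of √(3.0² + 1.3²) ≈ 3.3.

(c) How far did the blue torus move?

0.6

The blue torus was near (9.0, 8.3) before and (9.5, 7.9) after, so it travelled √(0.5² + 0.4²) ≈ 0.6 units.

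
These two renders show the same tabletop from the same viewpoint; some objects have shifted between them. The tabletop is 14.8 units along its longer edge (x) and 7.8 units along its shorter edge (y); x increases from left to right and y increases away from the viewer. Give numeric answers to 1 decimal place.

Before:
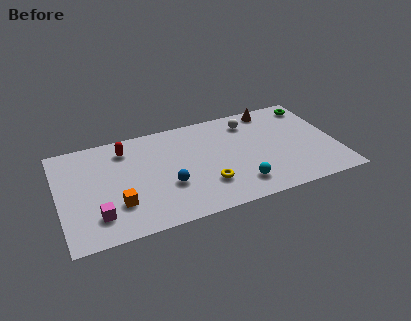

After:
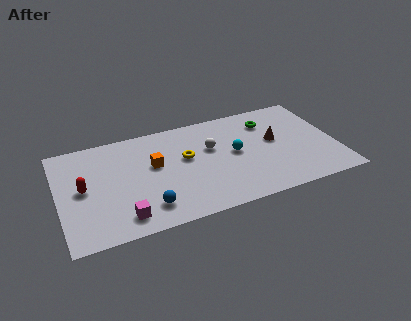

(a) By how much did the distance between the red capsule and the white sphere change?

+0.3

Before: roughly 6.7 units apart; after: 7.0. That's 0.3 units further apart.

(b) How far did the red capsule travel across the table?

3.3

The red capsule moved from about (3.7, 6.3) to (1.3, 4.0), a distance of √(2.4² + 2.3²) ≈ 3.3.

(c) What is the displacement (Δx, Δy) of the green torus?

(-2.5, -0.6)

From the two frames, the green torus sits at roughly (13.9, 6.6) before and (11.4, 6.0) after.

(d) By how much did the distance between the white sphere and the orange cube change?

-5.3

The distance was about 8.4 in the first image and 3.1 in the second, so they moved 5.3 units closer together.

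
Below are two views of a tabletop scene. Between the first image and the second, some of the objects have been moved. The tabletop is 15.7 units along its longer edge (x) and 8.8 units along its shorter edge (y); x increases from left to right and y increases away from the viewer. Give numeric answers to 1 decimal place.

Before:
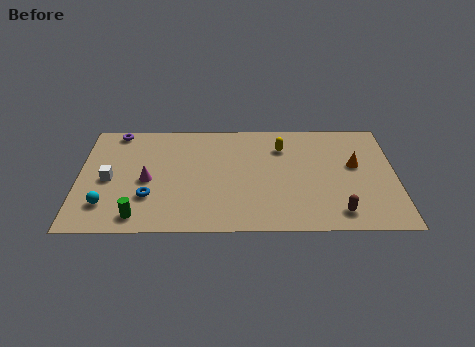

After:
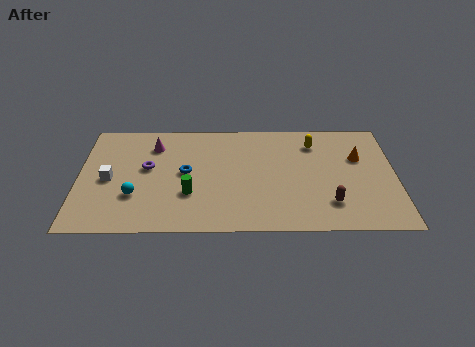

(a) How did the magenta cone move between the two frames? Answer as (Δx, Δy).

(0.3, 2.8)

From the two frames, the magenta cone sits at roughly (3.4, 4.0) before and (3.7, 6.8) after.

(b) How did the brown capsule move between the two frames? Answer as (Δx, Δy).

(-0.4, 0.7)

The brown capsule was at about (12.8, 1.4) and moved to about (12.4, 2.1).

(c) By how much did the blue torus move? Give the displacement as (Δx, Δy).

(1.8, 1.9)

The blue torus was at about (3.5, 2.7) and moved to about (5.3, 4.6).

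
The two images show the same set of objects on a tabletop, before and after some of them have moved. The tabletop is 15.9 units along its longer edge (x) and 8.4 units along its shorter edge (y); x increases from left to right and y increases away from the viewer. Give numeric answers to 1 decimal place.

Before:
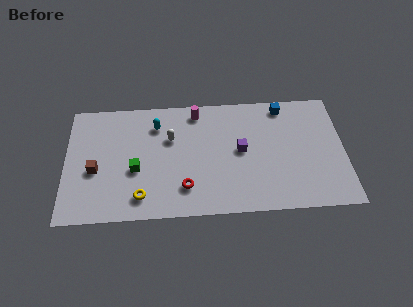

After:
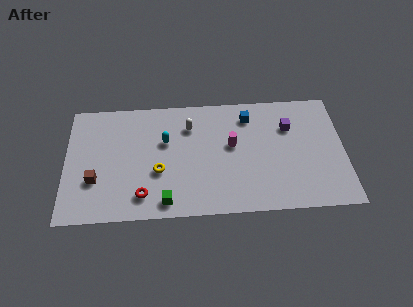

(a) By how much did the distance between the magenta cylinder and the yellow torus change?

-2.1

The distance was about 6.6 in the first image and 4.5 in the second, so they moved 2.1 units closer together.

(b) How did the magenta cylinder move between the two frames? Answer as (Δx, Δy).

(2.0, -2.5)

The magenta cylinder started near (7.5, 7.3) and ended near (9.5, 4.8).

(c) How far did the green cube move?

2.9

From (4.0, 3.4) to (5.7, 1.1), the green cube covered √(1.7² + 2.3²) ≈ 2.9 units.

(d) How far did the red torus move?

2.4

The red torus moved from about (6.8, 2.0) to (4.4, 1.6), a distance of √(2.4² + 0.4²) ≈ 2.4.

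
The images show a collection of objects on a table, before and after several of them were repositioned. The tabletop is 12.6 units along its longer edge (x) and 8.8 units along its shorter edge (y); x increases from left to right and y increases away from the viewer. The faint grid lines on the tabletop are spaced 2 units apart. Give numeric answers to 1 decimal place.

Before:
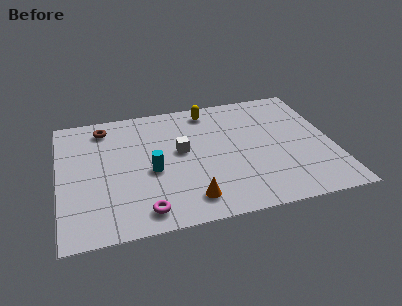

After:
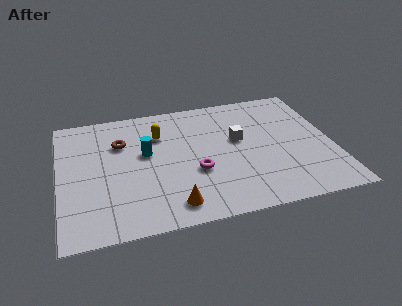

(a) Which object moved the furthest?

the magenta torus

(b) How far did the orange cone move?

0.8

The orange cone moved from about (5.8, 1.5) to (5.0, 1.3), a distance of √(0.8² + 0.2²) ≈ 0.8.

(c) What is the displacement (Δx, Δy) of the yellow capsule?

(-2.4, -1.3)

From the two frames, the yellow capsule sits at roughly (7.1, 7.6) before and (4.7, 6.3) after.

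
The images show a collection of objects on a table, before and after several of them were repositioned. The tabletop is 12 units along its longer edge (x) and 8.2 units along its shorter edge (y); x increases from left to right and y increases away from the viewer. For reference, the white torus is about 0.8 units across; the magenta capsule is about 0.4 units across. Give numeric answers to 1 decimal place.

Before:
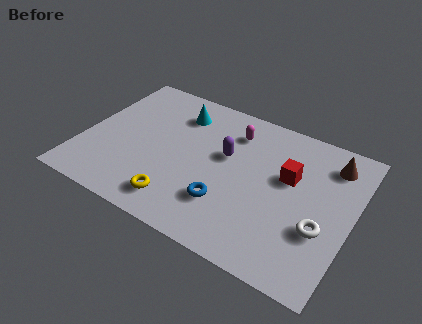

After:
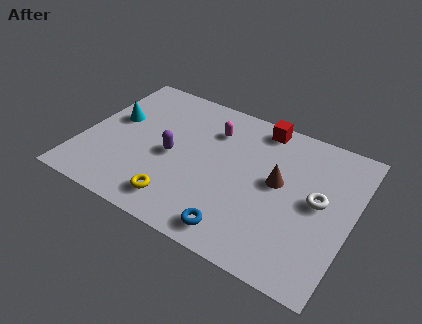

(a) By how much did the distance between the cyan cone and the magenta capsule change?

+2.0

They were about 2.5 units apart before and 4.5 after — 2.0 units further apart.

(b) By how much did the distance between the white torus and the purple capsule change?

+1.6

The distance was about 4.9 in the first image and 6.5 in the second, so they moved 1.6 units further apart.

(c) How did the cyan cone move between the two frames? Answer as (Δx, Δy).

(-2.7, -1.6)

From the two frames, the cyan cone sits at roughly (3.9, 6.4) before and (1.2, 4.8) after.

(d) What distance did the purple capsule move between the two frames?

2.5

From (6.3, 4.9) to (4.0, 3.8), the purple capsule covered √(2.3² + 1.1²) ≈ 2.5 units.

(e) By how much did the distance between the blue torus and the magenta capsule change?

+1.2

Before: roughly 4.1 units apart; after: 5.3. That's 1.2 units further apart.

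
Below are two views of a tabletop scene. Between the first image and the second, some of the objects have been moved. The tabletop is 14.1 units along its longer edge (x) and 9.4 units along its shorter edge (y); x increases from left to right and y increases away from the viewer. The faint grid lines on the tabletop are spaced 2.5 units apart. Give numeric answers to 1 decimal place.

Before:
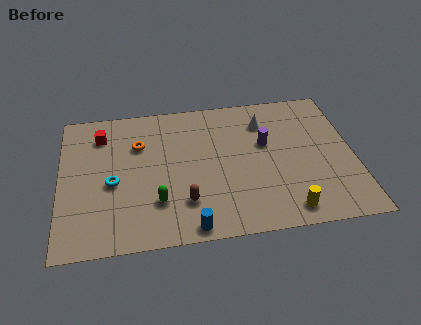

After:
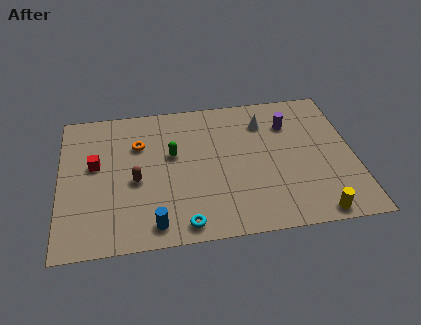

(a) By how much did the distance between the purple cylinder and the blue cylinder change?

+2.6

They were about 6.2 units apart before and 8.8 after — 2.6 units further apart.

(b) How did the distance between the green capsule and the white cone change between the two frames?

-2.2

The distance was about 7.0 in the first image and 4.8 in the second, so they moved 2.2 units closer together.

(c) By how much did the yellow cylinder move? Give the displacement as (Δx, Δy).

(1.3, -0.4)

From the two frames, the yellow cylinder sits at roughly (10.7, 1.2) before and (12.0, 0.8) after.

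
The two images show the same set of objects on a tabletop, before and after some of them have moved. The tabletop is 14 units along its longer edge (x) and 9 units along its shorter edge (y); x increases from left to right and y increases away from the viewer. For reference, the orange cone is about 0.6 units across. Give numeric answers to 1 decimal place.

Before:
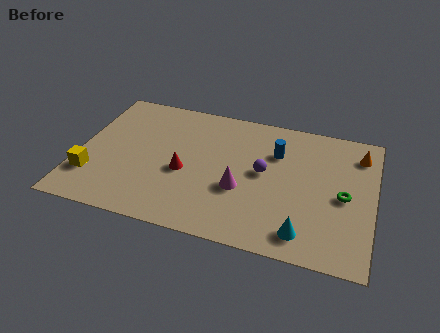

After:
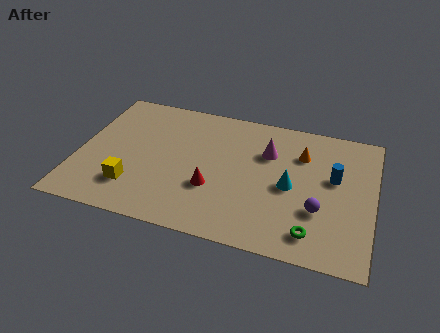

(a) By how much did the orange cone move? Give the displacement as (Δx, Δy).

(-2.7, -0.7)

From the two frames, the orange cone sits at roughly (13.2, 7.2) before and (10.5, 6.5) after.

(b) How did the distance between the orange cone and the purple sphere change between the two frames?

-1.4

They were about 5.0 units apart before and 3.6 after — 1.4 units closer together.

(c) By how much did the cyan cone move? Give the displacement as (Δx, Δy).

(-0.8, 2.8)

From the two frames, the cyan cone sits at roughly (10.9, 1.4) before and (10.1, 4.2) after.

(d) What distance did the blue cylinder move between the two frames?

3.0

The blue cylinder moved from about (9.3, 6.3) to (12.1, 5.3), a distance of √(2.8² + 1.0²) ≈ 3.0.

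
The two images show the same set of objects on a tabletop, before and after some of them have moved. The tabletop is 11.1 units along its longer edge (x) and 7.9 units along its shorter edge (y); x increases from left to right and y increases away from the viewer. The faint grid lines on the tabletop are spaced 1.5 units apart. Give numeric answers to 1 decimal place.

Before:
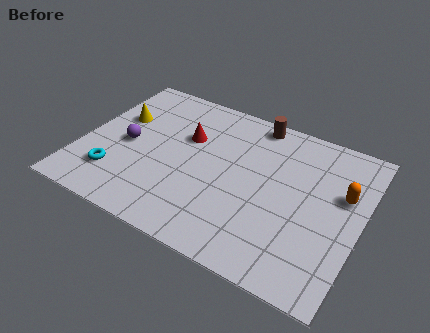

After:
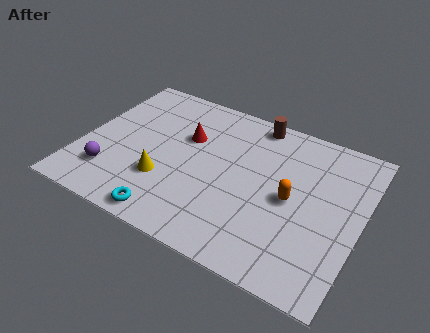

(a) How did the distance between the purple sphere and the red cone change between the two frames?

+1.5

They were about 2.6 units apart before and 4.1 after — 1.5 units further apart.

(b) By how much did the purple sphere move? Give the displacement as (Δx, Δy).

(-0.4, -1.8)

From the two frames, the purple sphere sits at roughly (1.8, 3.7) before and (1.4, 1.9) after.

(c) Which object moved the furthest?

the yellow cone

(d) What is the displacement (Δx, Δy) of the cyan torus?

(2.4, -1.1)

The cyan torus was at about (1.6, 1.9) and moved to about (4.0, 0.8).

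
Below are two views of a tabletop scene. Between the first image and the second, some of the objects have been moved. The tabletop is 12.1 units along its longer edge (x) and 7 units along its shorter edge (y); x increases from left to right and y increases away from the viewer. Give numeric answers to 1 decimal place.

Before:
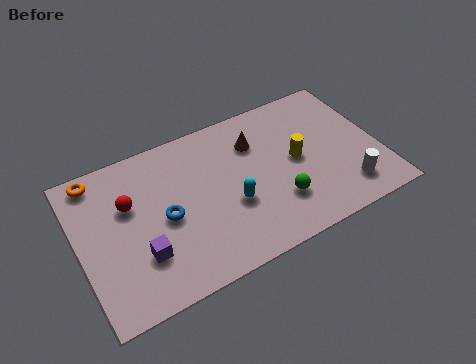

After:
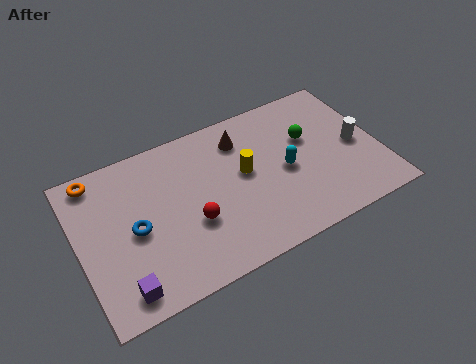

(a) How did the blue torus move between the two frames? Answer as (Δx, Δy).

(-1.2, 0.0)

The blue torus was at about (3.4, 3.3) and moved to about (2.2, 3.3).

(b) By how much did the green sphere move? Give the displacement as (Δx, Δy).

(1.6, 2.4)

The green sphere was at about (7.8, 2.0) and moved to about (9.4, 4.4).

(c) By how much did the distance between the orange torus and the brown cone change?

-0.6

The distance was about 6.4 in the first image and 5.8 in the second, so they moved 0.6 units closer together.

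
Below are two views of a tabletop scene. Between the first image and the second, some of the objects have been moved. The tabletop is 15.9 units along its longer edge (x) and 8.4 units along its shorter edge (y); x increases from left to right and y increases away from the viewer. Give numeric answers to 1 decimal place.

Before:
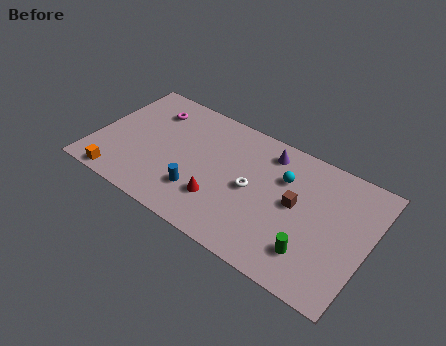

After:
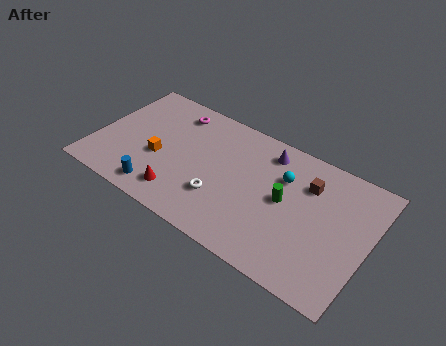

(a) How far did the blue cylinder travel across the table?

2.5

The blue cylinder moved from about (6.4, 2.3) to (4.2, 1.2), a distance of √(2.2² + 1.1²) ≈ 2.5.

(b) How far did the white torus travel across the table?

2.2

The white torus moved from about (9.2, 4.1) to (7.6, 2.6), a distance of √(1.6² + 1.5²) ≈ 2.2.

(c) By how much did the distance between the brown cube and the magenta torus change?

-1.0

Before: roughly 9.1 units apart; after: 8.1. That's 1.0 units closer together.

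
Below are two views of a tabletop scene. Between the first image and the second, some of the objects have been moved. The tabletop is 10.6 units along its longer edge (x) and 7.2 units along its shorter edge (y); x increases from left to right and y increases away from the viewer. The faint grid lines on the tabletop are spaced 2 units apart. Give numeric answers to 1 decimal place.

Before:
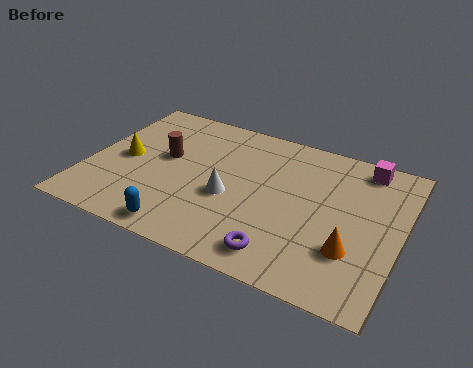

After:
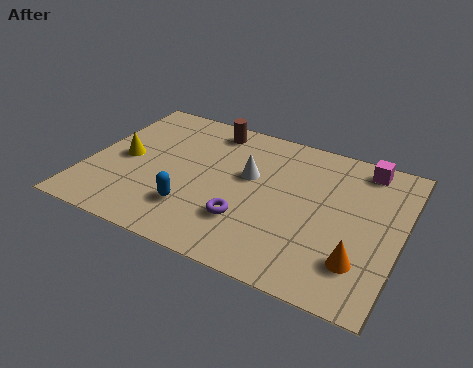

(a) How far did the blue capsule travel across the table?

1.1

The blue capsule was near (3.6, 0.8) before and (3.8, 1.9) after, so it travelled √(0.2² + 1.1²) ≈ 1.1 units.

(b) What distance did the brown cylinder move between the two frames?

2.5

The brown cylinder moved from about (2.5, 4.1) to (3.8, 6.2), a distance of √(1.3² + 2.1²) ≈ 2.5.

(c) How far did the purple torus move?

1.6

The purple torus moved from about (6.9, 1.1) to (5.6, 2.1), a distance of √(1.3² + 1.0²) ≈ 1.6.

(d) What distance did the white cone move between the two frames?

1.4

From (4.9, 3.0) to (5.4, 4.3), the white cone covered √(0.5² + 1.3²) ≈ 1.4 units.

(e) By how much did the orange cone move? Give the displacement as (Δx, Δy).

(0.3, -0.4)

The orange cone was at about (9.1, 2.2) and moved to about (9.4, 1.8).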